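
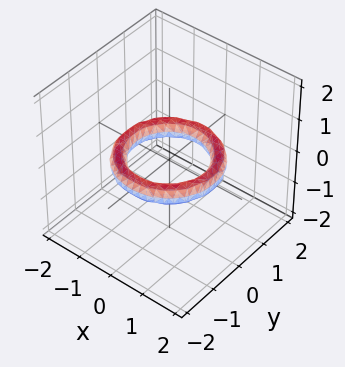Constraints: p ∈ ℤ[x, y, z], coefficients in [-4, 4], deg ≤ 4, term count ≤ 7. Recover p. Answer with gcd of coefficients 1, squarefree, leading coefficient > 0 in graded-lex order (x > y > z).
x^4 + 2*x^2*y^2 + y^4 - 3*x^2 - 3*y^2 + 3*z^2 + 2

The degree is 4 — the shape is more complex than any degree-3 surface.
Symmetry: the surface is invariant under rotation about z: p = q(x² + y², z).
Observable constraints: among the integer gridlines, it crosses the x-axis at x ∈ {-1, 1}; among the integer gridlines, it crosses the y-axis at y ∈ {-1, 1}.
The integer polynomial consistent with all of this is the stated p.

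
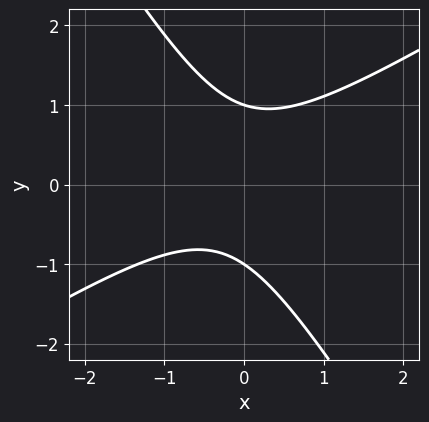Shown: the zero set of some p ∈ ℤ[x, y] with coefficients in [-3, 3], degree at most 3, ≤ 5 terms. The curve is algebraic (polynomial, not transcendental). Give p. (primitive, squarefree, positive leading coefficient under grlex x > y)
3*x^2 - 3*x*y - 3*y^2 + x + 3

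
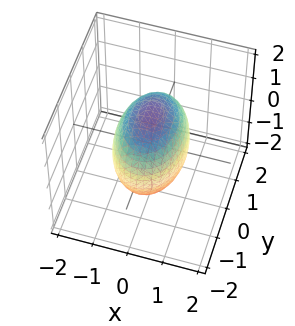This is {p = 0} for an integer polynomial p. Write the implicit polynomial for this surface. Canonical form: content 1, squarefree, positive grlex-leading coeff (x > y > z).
(a) Degree: bounded and convex; a quadric, so deg p = 2.
(b) Symmetries: the z ↦ −z reflection is a symmetry, so z appears only in even powers; the x ↦ −x reflection is a symmetry, so x appears only in even powers; the y ↦ −y reflection is a symmetry, so y appears only in even powers.
(c) From the axis intercepts and sections: among the integer gridlines, it crosses the x-axis at x ∈ {-1, 1}.
(d) These observations pin down the coefficients.

2*x^2 + y^2 + z^2 - 2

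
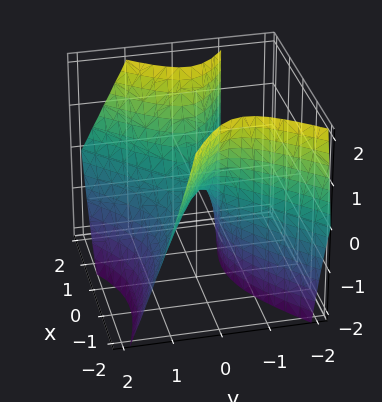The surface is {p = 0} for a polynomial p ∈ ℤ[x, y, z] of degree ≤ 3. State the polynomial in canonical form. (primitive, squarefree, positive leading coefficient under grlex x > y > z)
x^2 + x*y - 2*y^2 - y*z - z

(a) deg p = 2.
(b) From the axis intercepts and sections: one x-axis crossing is at x = 0; one z-axis crossing is at z = 0; it crosses the y-axis at the gridline y = 0.
(c) Together with the visible shape, these determine p as stated.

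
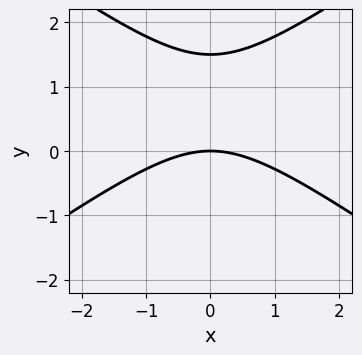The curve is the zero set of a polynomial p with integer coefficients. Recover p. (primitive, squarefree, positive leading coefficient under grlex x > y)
First, deg p = 2. No degree-1 curve has this shape.
Next, symmetries: it's symmetric under x → −x, forcing even powers of x.
Next, observable constraints: one x-axis crossing is at x = 0; it crosses the y-axis at the gridline y = 0.
Finally, putting this together gives p.

x^2 - 2*y^2 + 3*y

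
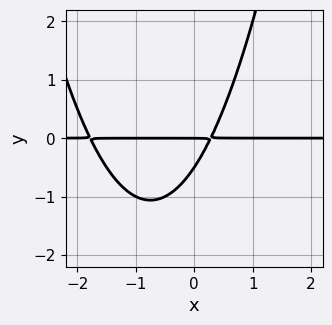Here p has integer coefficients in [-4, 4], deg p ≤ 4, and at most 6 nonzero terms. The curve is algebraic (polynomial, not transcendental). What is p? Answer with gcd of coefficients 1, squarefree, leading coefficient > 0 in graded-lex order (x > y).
First, degree: the shape is more complex than any degree-2 curve, so deg p = 3.
Then, reading off the gridlines: one y-axis crossing is at y = 0; every point of the x-axis in the box is on the curve.
Finally, these observations pin down the coefficients.

2*x^2*y + 3*x*y - 2*y^2 - y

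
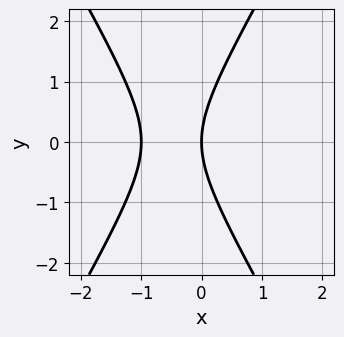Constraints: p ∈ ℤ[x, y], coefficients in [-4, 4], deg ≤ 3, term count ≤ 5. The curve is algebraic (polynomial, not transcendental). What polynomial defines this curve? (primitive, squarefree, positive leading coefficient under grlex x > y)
(a) The degree is 2 — the shape is more complex than any degree-1 curve.
(b) Symmetries: it's symmetric under y → −y, forcing even powers of y.
(c) Checking where it meets the axes: the x-axis gridline crossings are at x ∈ {-1, 0}; it crosses the y-axis at the gridline y = 0.
(d) These observations pin down the coefficients.

3*x^2 - y^2 + 3*x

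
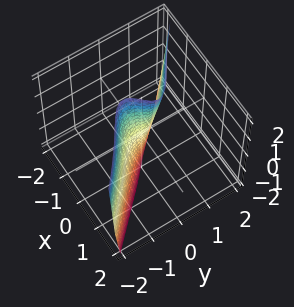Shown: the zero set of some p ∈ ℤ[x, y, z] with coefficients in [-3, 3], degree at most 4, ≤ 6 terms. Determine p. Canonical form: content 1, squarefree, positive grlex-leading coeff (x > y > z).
First, degree: no degree-2 surface has this shape, so deg p = 3.
Next, checking where it meets the axes: one y-axis crossing is at y = 0; one x-axis crossing is at x = 0.
Finally, together with the visible shape, these determine p as stated. Check: (0, 0, 1) on the z-axis lies on the surface, and p(0, 0, 1) = 0. ✓

x^3 + 2*x*y^2 + 3*y^3 - y*z + 2*x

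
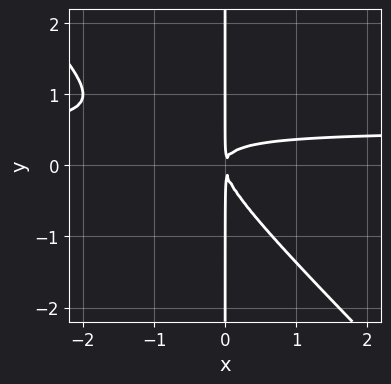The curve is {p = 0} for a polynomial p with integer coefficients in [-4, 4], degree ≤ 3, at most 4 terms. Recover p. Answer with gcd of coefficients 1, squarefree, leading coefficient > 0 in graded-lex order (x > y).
2*x^2*y + 2*x*y^2 - x^2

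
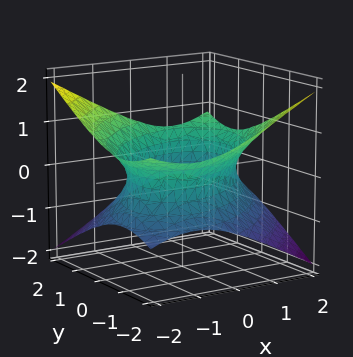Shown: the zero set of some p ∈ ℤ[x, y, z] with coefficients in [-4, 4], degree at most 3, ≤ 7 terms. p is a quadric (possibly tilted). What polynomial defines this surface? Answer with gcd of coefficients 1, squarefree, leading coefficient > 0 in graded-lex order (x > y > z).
x^2 - x*y + y^2 - 3*z^2 - 2

(a) deg p = 2. A generic line meets the surface in up to 2 points.
(b) Checking where it meets the axes: the surface avoids every integer z-axis point in the box.
(c) Solving for integer coefficients yields p as stated.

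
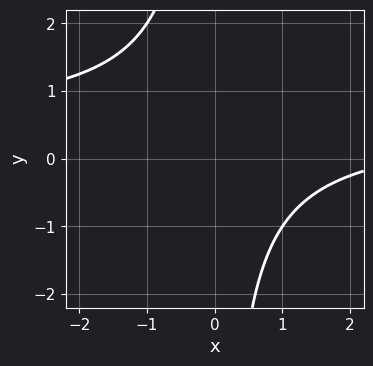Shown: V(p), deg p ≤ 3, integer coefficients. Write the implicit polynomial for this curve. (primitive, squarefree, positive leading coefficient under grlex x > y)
2*x*y - x + 3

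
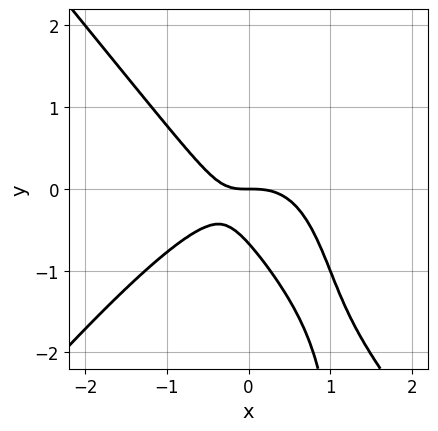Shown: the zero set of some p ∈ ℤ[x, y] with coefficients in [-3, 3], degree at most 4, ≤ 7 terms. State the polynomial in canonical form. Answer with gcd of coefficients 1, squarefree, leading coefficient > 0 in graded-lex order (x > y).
First, the degree is 3 — a generic line meets the curve in up to 3 points.
Next, against the integer gridlines: it crosses the y-axis at the gridline y = 0; one x-axis crossing is at x = 0.
Finally, together with the visible shape, these determine p as stated.

3*x^3 - 2*x*y^2 + 2*x*y + 3*y^2 + 2*y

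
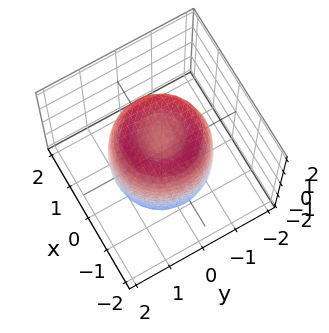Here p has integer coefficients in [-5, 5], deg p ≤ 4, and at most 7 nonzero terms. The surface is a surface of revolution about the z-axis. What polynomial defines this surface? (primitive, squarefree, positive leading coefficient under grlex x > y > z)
2*x^4 + 4*x^2*y^2 + 2*y^4 - 3*x^2 - 3*y^2 + z^2 - 1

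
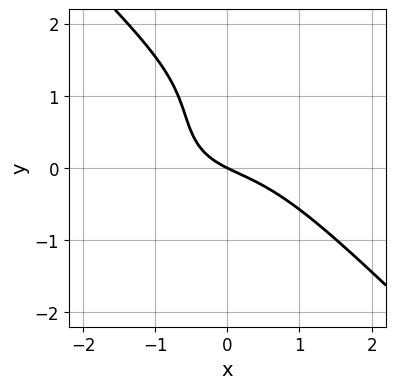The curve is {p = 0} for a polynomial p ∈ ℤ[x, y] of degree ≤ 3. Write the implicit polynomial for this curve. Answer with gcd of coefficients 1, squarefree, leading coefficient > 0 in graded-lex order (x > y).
1. Degree: the shape is more complex than any degree-2 curve, so deg p = 3.
2. Against the integer gridlines: one y-axis crossing is at y = 0; it crosses the x-axis at the gridline x = 0.
3. Putting this together gives p.

x^3 + y^3 - 2*y^2 + x + 2*y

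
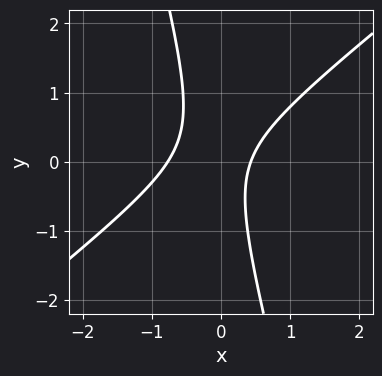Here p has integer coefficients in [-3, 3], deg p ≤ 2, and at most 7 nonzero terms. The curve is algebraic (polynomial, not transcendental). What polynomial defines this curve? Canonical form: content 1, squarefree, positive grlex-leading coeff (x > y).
3*x^2 - 3*x*y - y^2 + x - 1

1. Degree: the shape is more complex than any degree-1 curve, so deg p = 2.
2. Reading off the gridlines: no y-intercept at any integer in the box.
3. Putting this together gives p.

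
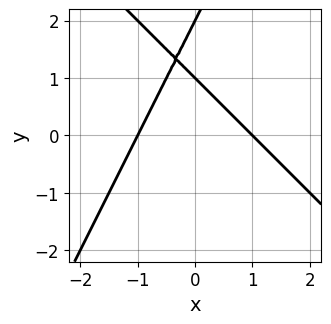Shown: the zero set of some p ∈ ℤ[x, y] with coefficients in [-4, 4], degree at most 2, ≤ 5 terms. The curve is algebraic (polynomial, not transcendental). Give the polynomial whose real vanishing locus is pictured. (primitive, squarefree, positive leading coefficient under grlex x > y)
2*x^2 + x*y - y^2 + 3*y - 2

The degree is 2 — a generic line meets the curve in up to 2 points.
Reading off the gridlines: among the integer gridlines, it crosses the x-axis at x ∈ {-1, 1}; among the integer gridlines, it crosses the y-axis at y ∈ {1, 2}.
Assembling these constraints gives the stated polynomial.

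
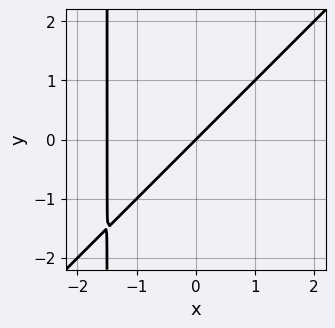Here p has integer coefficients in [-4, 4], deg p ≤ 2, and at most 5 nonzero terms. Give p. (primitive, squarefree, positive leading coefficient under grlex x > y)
2*x^2 - 2*x*y + 3*x - 3*y

1. The degree is 2 — no degree-1 curve has this shape.
2. From the visible intercepts: it crosses the x-axis at the gridline x = 0; it crosses the y-axis at the gridline y = 0.
3. Putting this together gives p.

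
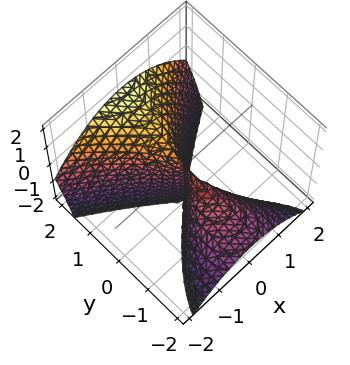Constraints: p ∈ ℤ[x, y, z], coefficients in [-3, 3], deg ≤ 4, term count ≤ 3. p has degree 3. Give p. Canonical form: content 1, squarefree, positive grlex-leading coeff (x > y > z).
y^3 - 2*y^2*z - 3*x^2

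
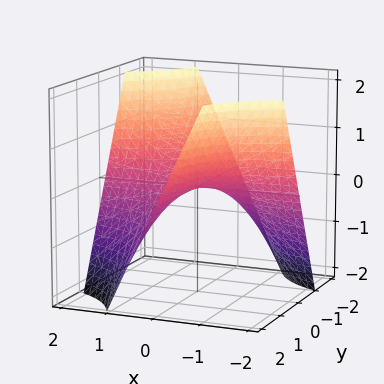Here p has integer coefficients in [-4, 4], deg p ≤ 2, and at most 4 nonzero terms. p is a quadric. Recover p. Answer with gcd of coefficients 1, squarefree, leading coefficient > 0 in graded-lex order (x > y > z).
(a) Degree: a saddle surface; a quadric, so deg p = 2.
(b) Reading off the gridlines: one z-axis crossing is at z = 0; the visible x-axis segment lies entirely on the surface; every point of the y-axis in the box is on the surface.
(c) Together with the visible shape, these determine p as stated.

x*y + z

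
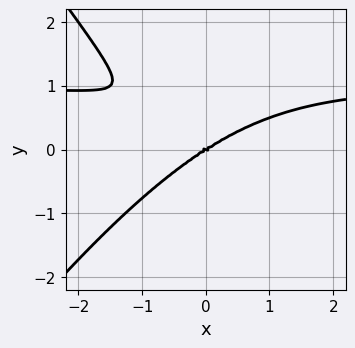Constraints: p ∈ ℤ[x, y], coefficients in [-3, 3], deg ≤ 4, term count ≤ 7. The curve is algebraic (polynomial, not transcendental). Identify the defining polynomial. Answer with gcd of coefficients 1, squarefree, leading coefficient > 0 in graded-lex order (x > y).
deg p = 4. The shape is more complex than any degree-3 curve.
Reading off the gridlines: it crosses the x-axis at the gridline x = 0; it crosses the y-axis at the gridline y = 0.
Together with the visible shape, these determine p as stated.

2*x^3*y - x*y^3 - 2*x^3 + 3*x*y^2 + 3*y^3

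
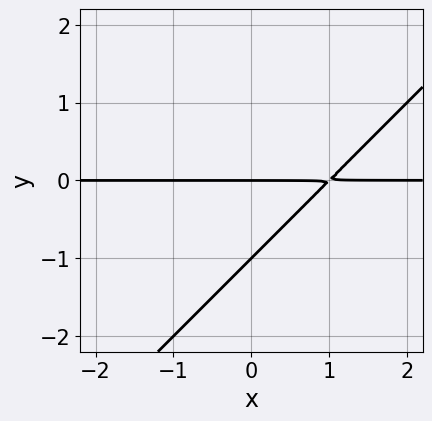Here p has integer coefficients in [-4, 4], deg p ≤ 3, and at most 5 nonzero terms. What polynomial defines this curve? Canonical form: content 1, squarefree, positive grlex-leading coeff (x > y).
(a) Degree: the shape is more complex than any degree-1 curve, so deg p = 2.
(b) From the axis intercepts and sections: every point of the x-axis in the box is on the curve; among the integer gridlines, it crosses the y-axis at y ∈ {-1, 0}.
(c) The integer polynomial consistent with all of this is the stated p.

x*y - y^2 - y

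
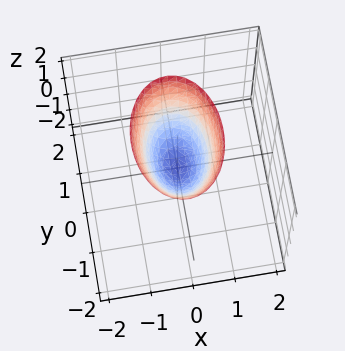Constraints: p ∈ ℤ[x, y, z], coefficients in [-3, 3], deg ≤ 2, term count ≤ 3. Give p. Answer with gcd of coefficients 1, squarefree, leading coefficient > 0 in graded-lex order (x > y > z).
2*x^2 + y^2 - z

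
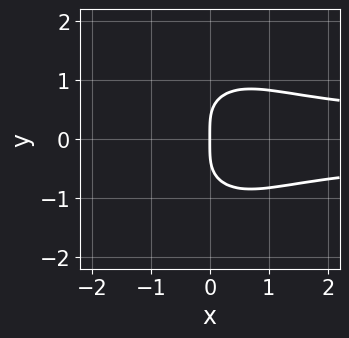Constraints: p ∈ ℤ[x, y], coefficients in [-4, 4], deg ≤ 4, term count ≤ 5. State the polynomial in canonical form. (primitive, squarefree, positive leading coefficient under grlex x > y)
1. Degree: the shape is more complex than any degree-3 curve, so deg p = 4.
2. Symmetries: the y ↦ −y reflection is a symmetry, so y appears only in even powers.
3. Reading off the gridlines: it crosses the x-axis at the gridline x = 0; one y-axis crossing is at y = 0.
4. The integer polynomial consistent with all of this is the stated p.

3*x^2*y^2 + 2*y^4 - 3*x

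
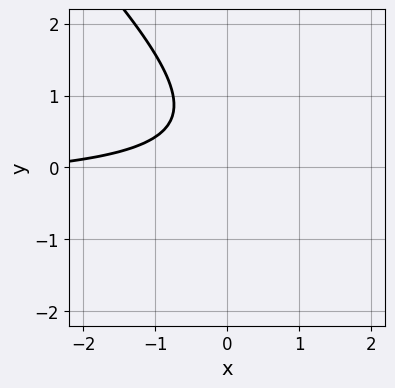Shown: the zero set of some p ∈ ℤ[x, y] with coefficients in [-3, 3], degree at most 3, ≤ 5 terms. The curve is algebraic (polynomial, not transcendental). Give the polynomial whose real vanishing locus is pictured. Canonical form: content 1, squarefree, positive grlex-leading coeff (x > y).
1. Degree: the shape is more complex than any degree-1 curve, so deg p = 2.
2. From the axis intercepts and sections: no y-intercept at any integer in the box; the curve avoids every integer x-axis point in the box.
3. Solving for integer coefficients yields p as stated.

3*x*y + 3*y^2 + x - 3*y + 3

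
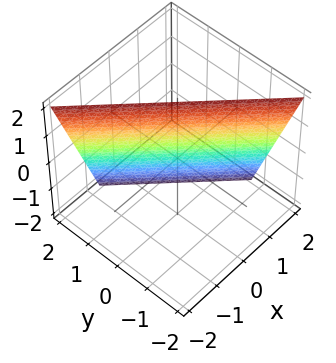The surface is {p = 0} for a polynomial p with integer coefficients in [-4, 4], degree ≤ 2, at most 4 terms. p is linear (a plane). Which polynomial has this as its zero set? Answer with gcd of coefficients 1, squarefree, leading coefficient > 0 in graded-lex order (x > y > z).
(a) The degree is 1 — the surface is flat (a plane).
(b) From the visible intercepts: one z-axis crossing is at z = 2.
(c) Matching integer coefficients to the picture gives p.

3*x + 3*y + z - 2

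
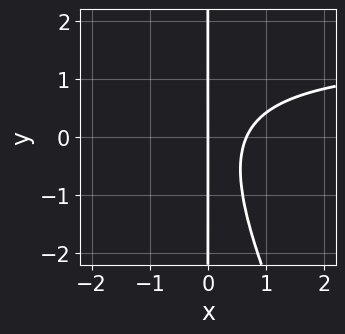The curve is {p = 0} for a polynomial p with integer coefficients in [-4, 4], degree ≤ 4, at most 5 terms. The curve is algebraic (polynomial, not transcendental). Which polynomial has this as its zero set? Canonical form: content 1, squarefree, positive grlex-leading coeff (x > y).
2*x^2*y + x*y^2 - 3*x^2 + 2*x

(a) Degree: a generic line meets the curve in up to 3 points, so deg p = 3.
(b) Reading off the gridlines: it crosses the x-axis at the gridline x = 0; the visible y-axis segment lies entirely on the curve.
(c) Matching integer coefficients to the picture gives p.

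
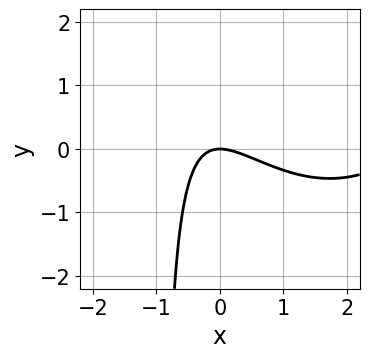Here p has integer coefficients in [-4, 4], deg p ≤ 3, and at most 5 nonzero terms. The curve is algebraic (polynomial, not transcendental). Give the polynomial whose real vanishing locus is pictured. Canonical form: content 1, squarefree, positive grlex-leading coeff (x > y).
x^3 - 3*x^2 - 3*x*y - 3*y

(a) Degree: the shape is more complex than any degree-2 curve, so deg p = 3.
(b) Against the integer gridlines: one y-axis crossing is at y = 0; one x-axis crossing is at x = 0.
(c) Matching integer coefficients to the picture gives p.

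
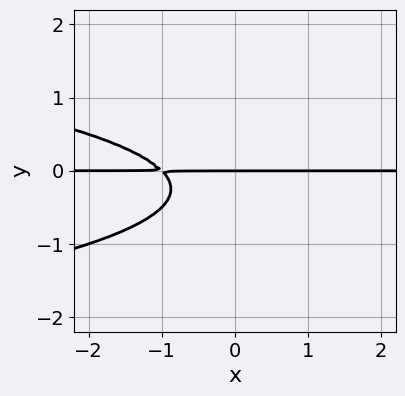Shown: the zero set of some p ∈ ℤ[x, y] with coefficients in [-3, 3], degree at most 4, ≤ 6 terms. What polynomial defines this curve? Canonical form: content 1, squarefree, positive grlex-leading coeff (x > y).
1. Degree: no degree-2 curve has this shape, so deg p = 3.
2. From the visible intercepts: one y-axis crossing is at y = 0; the visible x-axis segment lies entirely on the curve.
3. These observations pin down the coefficients.

2*y^3 + x*y + y^2 + y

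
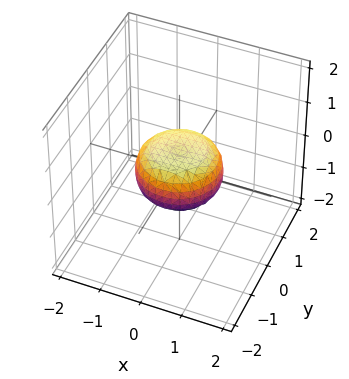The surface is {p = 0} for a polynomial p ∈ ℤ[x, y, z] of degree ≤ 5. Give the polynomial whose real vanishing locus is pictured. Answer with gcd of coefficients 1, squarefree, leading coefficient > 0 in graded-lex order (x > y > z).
The degree is 4 — a generic line meets the surface in up to 4 points.
Symmetry: the z-axis is an axis of rotation, so x and y enter only as x² + y².
Reading off the gridlines: among the integer gridlines, it crosses the y-axis at y ∈ {-1, 1}; a circular section at z = 0 has radius exactly 1.
Matching integer coefficients to the picture gives p. Check: (-1, 0, 0) on the x-axis lies on the surface, and p(-1, 0, 0) = 0. ✓

2*x^4 + 4*x^2*y^2 + 2*y^4 - x^2 - y^2 + 3*z^2 - 1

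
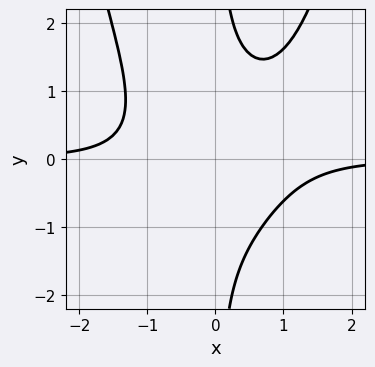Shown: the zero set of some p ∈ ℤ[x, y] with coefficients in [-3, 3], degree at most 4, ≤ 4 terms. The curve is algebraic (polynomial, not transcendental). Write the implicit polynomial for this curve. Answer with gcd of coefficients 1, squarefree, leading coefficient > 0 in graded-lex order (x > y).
x^3*y - x*y^2 + 1

First, the degree is 4 — no degree-3 curve has this shape.
Next, against the integer gridlines: no y-intercept at any integer in the box; no x-intercept at any integer in the box.
Finally, together with the visible shape, these determine p as stated.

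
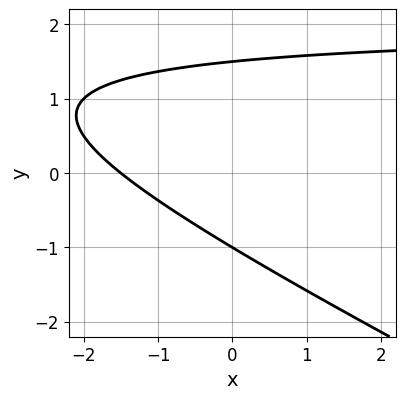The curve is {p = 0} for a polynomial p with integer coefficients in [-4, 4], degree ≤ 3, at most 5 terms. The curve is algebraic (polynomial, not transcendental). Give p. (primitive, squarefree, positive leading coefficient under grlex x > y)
1. deg p = 2. A generic line meets the curve in up to 2 points.
2. Reading off the gridlines: it crosses the y-axis at the gridline y = -1.
3. The integer polynomial consistent with all of this is the stated p.

x*y + 2*y^2 - 2*x - y - 3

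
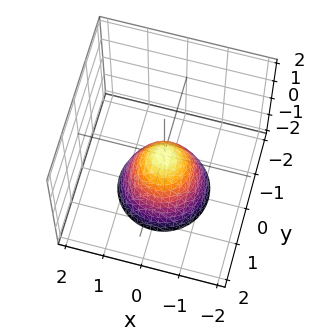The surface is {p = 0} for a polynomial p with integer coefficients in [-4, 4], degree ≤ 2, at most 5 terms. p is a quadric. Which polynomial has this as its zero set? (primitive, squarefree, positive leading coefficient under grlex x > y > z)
3*x^2 + 3*y^2 + 2*z

Degree: a paraboloid; a quadric, so deg p = 2.
Symmetries: every cross-section ⟂ z is a circle, so x, y appear only via x² + y².
Against the integer gridlines: one x-axis crossing is at x = 0; one z-axis crossing is at z = 0.
The integer polynomial consistent with all of this is the stated p.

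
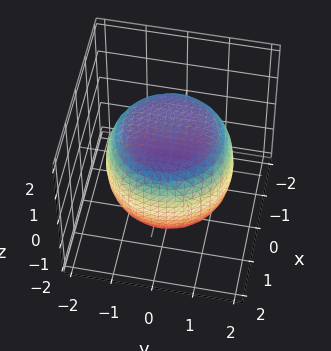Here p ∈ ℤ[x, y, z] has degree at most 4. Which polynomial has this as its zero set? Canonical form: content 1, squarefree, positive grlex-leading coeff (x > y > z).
x^4 + 2*x^2*y^2 + y^4 - x^2 - y^2 + 2*z^2 - 3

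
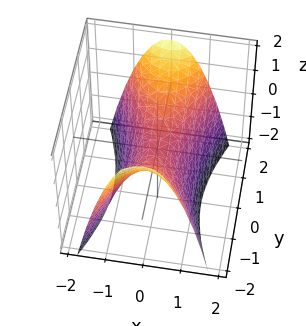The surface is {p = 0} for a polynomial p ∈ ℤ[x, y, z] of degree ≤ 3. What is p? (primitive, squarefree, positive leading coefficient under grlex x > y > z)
3*x^2 - y^2 + 2*z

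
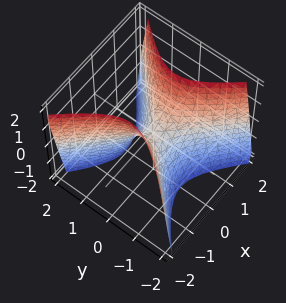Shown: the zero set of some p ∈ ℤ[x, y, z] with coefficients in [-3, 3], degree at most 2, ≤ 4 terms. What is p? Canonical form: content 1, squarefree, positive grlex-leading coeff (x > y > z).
2*x^2 - 2*y^2 - z

1. The degree is 2 — a hyperbolic paraboloid; a quadric.
2. Symmetries: it's symmetric under x → −x, forcing even powers of x; mirror symmetry y ↦ −y ⇒ only even powers of y.
3. Reading off the gridlines: one x-axis crossing is at x = 0; it meets the z-axis at z = 0 (among the integer gridlines).
4. Solving for integer coefficients yields p as stated.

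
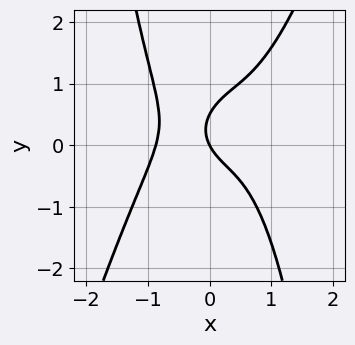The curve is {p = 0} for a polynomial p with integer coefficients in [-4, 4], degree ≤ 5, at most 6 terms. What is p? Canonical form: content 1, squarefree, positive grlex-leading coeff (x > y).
deg p = 4. The shape is more complex than any degree-3 curve.
From the axis intercepts and sections: one y-axis crossing is at y = 0; one x-axis crossing is at x = 0.
Putting this together gives p.

3*x^4 - x^3*y - 2*y^2 + 2*x + y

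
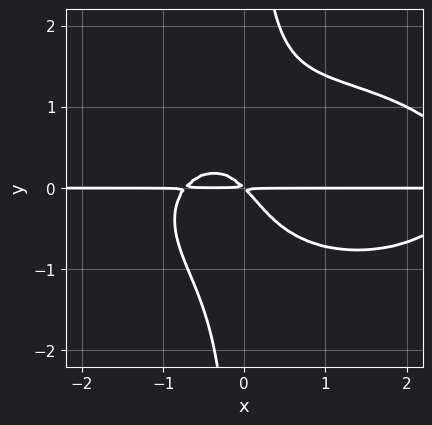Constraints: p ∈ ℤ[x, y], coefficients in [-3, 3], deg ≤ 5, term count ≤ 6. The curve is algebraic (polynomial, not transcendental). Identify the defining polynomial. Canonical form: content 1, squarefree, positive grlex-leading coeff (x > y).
x^3*y + 3*x*y^3 - 2*x^2*y - 2*x*y - 2*y^2

First, the degree is 4 — the shape is more complex than any degree-3 curve.
Then, checking where it meets the axes: the visible x-axis segment lies entirely on the curve.
Finally, fitting integer coefficients to these (and the overall shape) gives p.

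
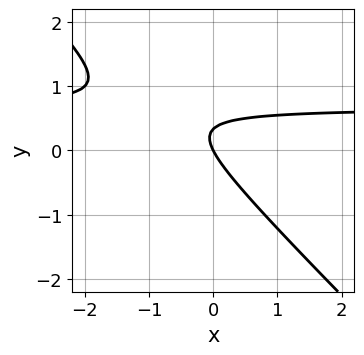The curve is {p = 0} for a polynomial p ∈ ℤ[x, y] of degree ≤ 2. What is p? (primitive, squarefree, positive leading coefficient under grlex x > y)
3*x*y + 3*y^2 - 2*x - y

deg p = 2.
Observable constraints: it crosses the x-axis at the gridline x = 0; one y-axis crossing is at y = 0.
Matching integer coefficients to the picture gives p.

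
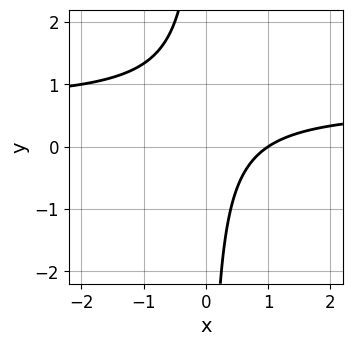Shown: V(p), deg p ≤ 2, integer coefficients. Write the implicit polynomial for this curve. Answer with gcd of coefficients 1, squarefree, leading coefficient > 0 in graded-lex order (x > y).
(a) deg p = 2. No degree-1 curve has this shape.
(b) Against the integer gridlines: the curve avoids every integer y-axis point in the box; it meets the x-axis at x = 1 (among the integer gridlines).
(c) Assembling these constraints gives the stated polynomial.

3*x*y - 2*x + 2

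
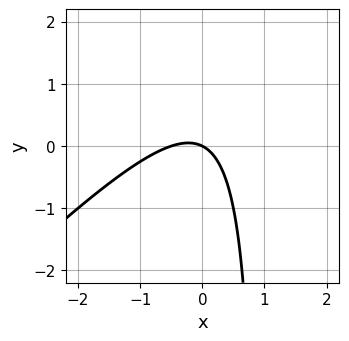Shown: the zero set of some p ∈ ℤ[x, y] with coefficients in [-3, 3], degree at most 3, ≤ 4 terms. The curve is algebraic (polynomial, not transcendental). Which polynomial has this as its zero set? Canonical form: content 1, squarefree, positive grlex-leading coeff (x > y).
1. deg p = 2. No degree-1 curve has this shape.
2. Observable constraints: it crosses the y-axis at the gridline y = 0; it crosses the x-axis at the gridline x = 0.
3. Matching integer coefficients to the picture gives p.

2*x^2 - 2*x*y + x + 2*y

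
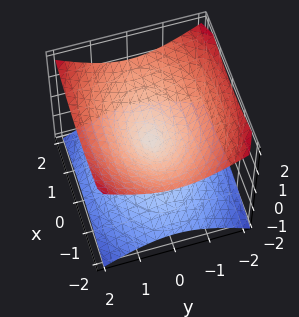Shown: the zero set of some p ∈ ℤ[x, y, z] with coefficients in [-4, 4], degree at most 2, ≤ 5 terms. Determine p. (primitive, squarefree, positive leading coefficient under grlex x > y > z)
x^2 + 2*y^2 - 3*z^2

deg p = 2. Two nappes meeting at a single point; a quadric.
Symmetries: the y ↦ −y reflection is a symmetry, so y appears only in even powers; mirror symmetry z ↦ −z ⇒ only even powers of z; it's symmetric under x → −x, forcing even powers of x.
Observable constraints: it crosses the z-axis at the gridline z = 0; it crosses the y-axis at the gridline y = 0.
Assembling these constraints gives the stated polynomial.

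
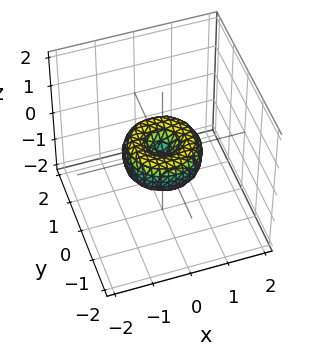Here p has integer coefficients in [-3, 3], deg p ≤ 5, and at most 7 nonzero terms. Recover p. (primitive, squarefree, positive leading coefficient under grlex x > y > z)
x^4 + 2*x^2*y^2 + y^4 - x^2 - y^2 + z^2

(a) The degree is 4 — the shape is more complex than any degree-3 surface.
(b) By symmetry, the surface is invariant under rotation about z: p = q(x² + y², z).
(c) Against the integer gridlines: among the integer gridlines, it crosses the y-axis at y ∈ {-1, 0, 1}; a circular section at z = 0 has radius exactly 1; among the integer gridlines, it crosses the x-axis at x ∈ {-1, 0, 1}.
(d) Fitting integer coefficients to these (and the overall shape) gives p.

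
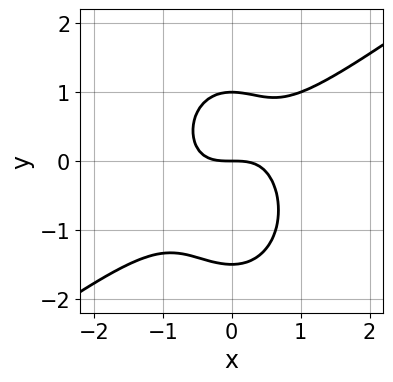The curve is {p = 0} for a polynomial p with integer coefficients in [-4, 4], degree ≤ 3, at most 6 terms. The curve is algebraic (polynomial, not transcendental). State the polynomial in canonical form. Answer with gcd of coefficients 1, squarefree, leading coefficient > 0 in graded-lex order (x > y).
The degree is 3 — a generic line meets the curve in up to 3 points.
Observable constraints: it crosses the x-axis at the gridline x = 0; among the integer gridlines, it crosses the y-axis at y ∈ {0, 1}.
Solving for integer coefficients yields p as stated.

3*x^3 - 3*x^2*y - 2*y^3 - y^2 + 3*y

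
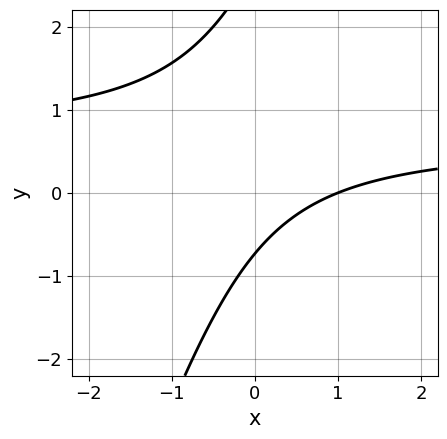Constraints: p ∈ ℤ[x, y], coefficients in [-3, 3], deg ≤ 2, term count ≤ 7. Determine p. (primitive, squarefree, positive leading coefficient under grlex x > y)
(a) The degree is 2 — no degree-1 curve has this shape.
(b) From the visible intercepts: one x-axis crossing is at x = 1.
(c) Matching integer coefficients to the picture gives p.

3*x*y - y^2 - 2*x + 2*y + 2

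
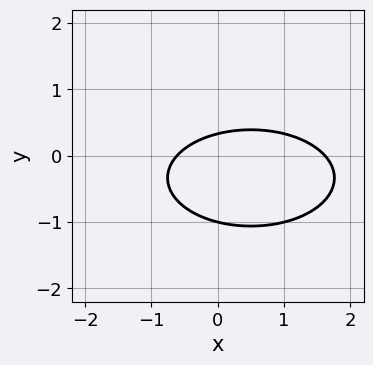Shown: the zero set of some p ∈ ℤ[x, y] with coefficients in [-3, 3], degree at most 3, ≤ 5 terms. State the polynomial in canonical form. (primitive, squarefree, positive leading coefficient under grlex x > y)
x^2 + 3*y^2 - x + 2*y - 1

Degree: no degree-1 curve has this shape, so deg p = 2.
Against the integer gridlines: it crosses the y-axis at the gridline y = -1.
Matching integer coefficients to the picture gives p.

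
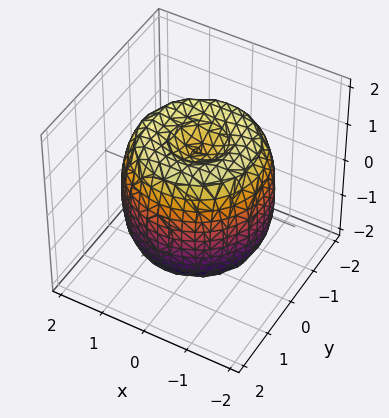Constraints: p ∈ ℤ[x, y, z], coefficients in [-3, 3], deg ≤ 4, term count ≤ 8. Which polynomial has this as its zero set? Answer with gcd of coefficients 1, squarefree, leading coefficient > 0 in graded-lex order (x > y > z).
(a) Degree: the shape is more complex than any degree-3 surface, so deg p = 4.
(b) By symmetry, every cross-section ⟂ z is a circle, so x, y appear only via x² + y².
(c) Checking where it meets the axes: a circular section at z = 1 has radius between 1 and 2; among the integer gridlines, it crosses the z-axis at z ∈ {-1, 1}.
(d) Solving for integer coefficients yields p as stated.

x^4 + 2*x^2*y^2 + y^4 - 2*x^2 - 2*y^2 + z^2 - 1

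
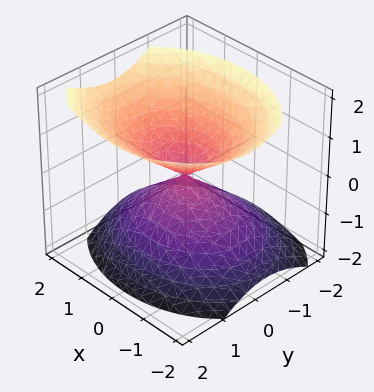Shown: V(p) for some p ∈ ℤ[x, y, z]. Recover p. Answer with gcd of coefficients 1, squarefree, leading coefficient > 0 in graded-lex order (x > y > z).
2*x^2 + 3*y^2 - y*z - 3*z^2

First, the picture has 2 separate pieces. They look like related sheets of one shape, so recover p as a whole.
Then, the degree is 2 — a generic line meets the surface in up to 2 points.
Next, from the visible intercepts: one z-axis crossing is at z = 0; it crosses the y-axis at the gridline y = 0; it meets the x-axis at x = 0 (among the integer gridlines).
Finally, solving for integer coefficients yields p as stated.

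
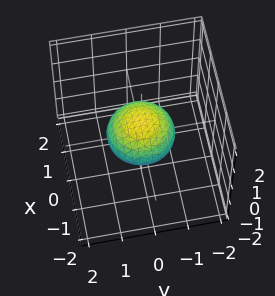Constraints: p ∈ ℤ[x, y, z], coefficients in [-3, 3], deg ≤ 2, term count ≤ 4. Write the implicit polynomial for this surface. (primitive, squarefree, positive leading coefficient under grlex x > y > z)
(a) The degree is 2 — the shape is more complex than any degree-1 surface.
(b) Symmetries: every cross-section ⟂ z is a circle, so x, y appear only via x² + y².
(c) Against the integer gridlines: a circular section at z = 0 has radius exactly 1; among the integer gridlines, it crosses the x-axis at x ∈ {-1, 1}.
(d) Together with the visible shape, these determine p as stated. Check: (0, 1, 0) on the y-axis lies on the surface, and p(0, 1, 0) = 0. ✓

x^2 + y^2 + 2*z^2 - 1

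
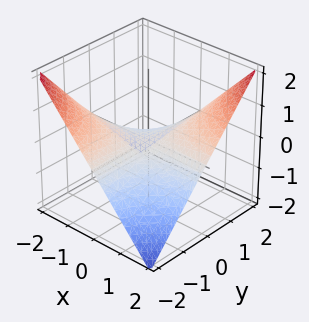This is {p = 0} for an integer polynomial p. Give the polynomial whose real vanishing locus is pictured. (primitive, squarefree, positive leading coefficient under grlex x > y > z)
x*y - 2*z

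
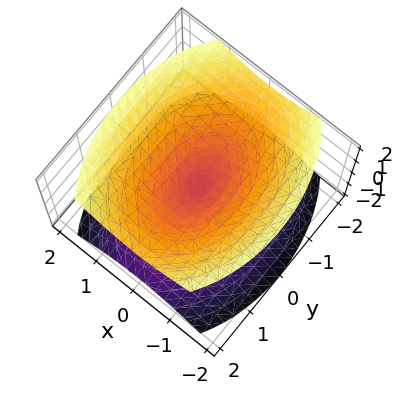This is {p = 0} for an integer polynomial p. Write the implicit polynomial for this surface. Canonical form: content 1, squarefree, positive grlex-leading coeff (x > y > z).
(a) The picture has 2 separate pieces. Treating them together as one polynomial.
(b) Degree: two nappes meeting at a single point; a quadric, so deg p = 2.
(c) Symmetries: it's symmetric under x → −x, forcing even powers of x; the z ↦ −z reflection is a symmetry, so z appears only in even powers; the y ↦ −y reflection is a symmetry, so y appears only in even powers.
(d) Reading off the gridlines: one x-axis crossing is at x = 0; it meets the y-axis at y = 0 (among the integer gridlines); one z-axis crossing is at z = 0.
(e) Fitting integer coefficients to these (and the overall shape) gives p.

2*x^2 + y^2 - 2*z^2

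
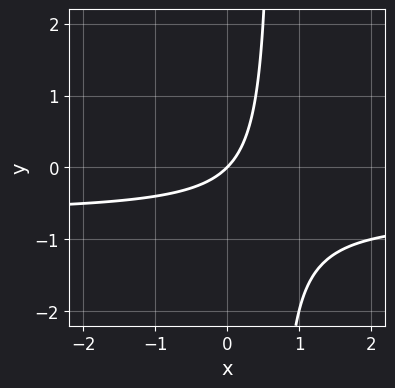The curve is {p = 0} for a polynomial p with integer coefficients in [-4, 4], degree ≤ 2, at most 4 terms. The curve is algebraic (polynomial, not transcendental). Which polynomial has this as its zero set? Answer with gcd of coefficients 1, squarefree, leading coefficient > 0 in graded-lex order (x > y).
3*x*y + 2*x - 2*y

The degree is 2 — no degree-1 curve has this shape.
From the visible intercepts: it crosses the y-axis at the gridline y = 0; it meets the x-axis at x = 0 (among the integer gridlines).
These observations pin down the coefficients.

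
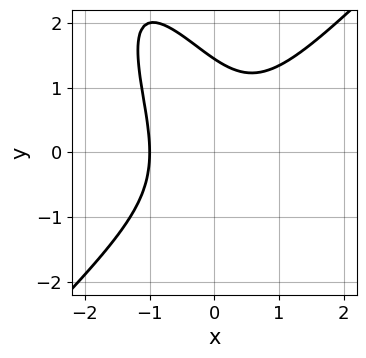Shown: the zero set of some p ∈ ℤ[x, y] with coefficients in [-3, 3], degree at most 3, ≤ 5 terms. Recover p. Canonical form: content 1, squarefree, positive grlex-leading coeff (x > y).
First, deg p = 3.
Then, from the visible intercepts: it meets the x-axis at x = -1 (among the integer gridlines).
Finally, together with the visible shape, these determine p as stated.

3*x^3 - 2*x*y^2 - y^3 + 3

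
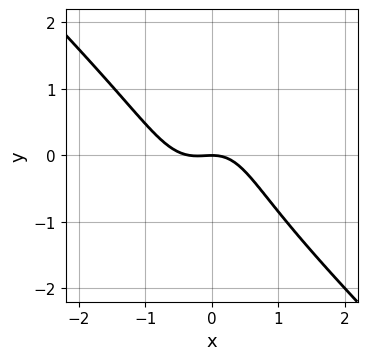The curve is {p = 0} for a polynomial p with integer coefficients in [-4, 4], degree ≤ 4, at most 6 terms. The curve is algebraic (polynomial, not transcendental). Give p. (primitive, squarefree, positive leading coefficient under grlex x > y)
3*x^3 + 2*x^2*y + y^3 + x^2 + 2*y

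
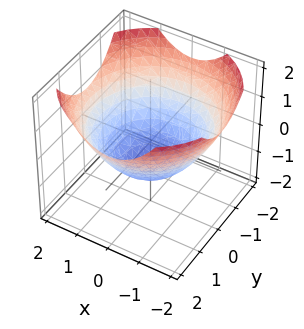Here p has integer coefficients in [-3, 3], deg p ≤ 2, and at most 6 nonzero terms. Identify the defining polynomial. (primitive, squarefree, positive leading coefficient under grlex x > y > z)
x^2 + y^2 - 2*z - 2

1. Degree: a generic line meets the surface in up to 2 points, so deg p = 2.
2. Symmetries: rotational symmetry about the z-axis ⇒ p depends on x, y only through x² + y².
3. From the visible intercepts: a circular section at z = 0 has radius between 1 and 2; it meets the z-axis at z = -1 (among the integer gridlines).
4. Solving for integer coefficients yields p as stated.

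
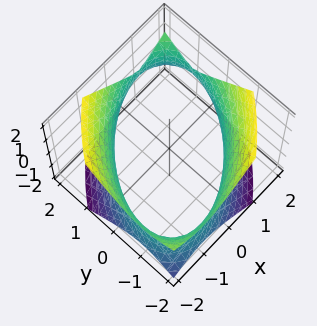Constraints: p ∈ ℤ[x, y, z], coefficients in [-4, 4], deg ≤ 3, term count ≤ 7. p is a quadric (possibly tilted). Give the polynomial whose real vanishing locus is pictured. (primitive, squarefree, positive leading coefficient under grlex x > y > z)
x^2 - x*y + y^2 - z^2 - 3

deg p = 2. No degree-1 surface has this shape.
Checking where it meets the axes: no z-intercept at any integer in the box.
These observations pin down the coefficients.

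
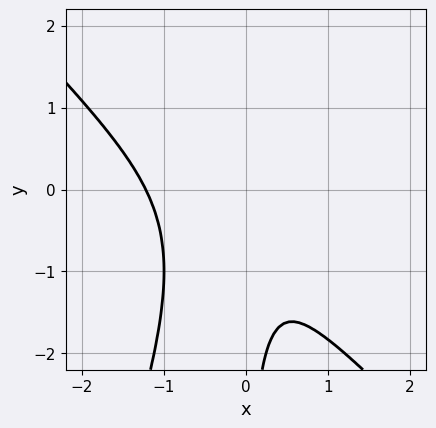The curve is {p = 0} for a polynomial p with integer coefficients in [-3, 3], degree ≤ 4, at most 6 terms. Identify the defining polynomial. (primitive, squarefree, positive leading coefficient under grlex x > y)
3*x^3 + 2*x^2*y - x*y^2 + 3*x^2 + 1

First, degree: no degree-2 curve has this shape, so deg p = 3.
Next, checking where it meets the axes: the curve avoids every integer y-axis point in the box.
Finally, assembling these constraints gives the stated polynomial.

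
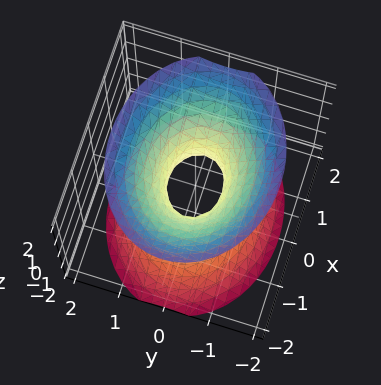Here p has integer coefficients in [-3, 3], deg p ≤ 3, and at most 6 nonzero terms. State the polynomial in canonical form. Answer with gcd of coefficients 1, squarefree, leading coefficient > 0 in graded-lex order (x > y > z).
2*x^2 + 3*y^2 - 2*z^2 - 1

1. The degree is 2 — one connected sheet with a waist; a quadric.
2. Symmetries: it's symmetric under y → −y, forcing even powers of y; it's symmetric under x → −x, forcing even powers of x; it's symmetric under z → −z, forcing even powers of z.
3. Reading off the gridlines: it misses every integer gridline on the z-axis.
4. Fitting integer coefficients to these (and the overall shape) gives p.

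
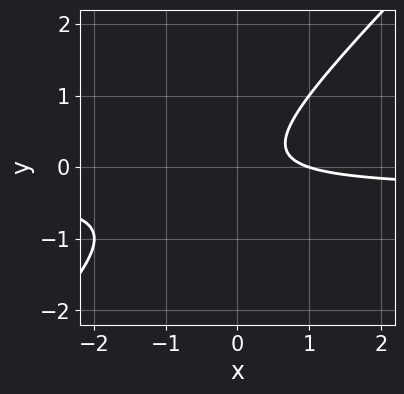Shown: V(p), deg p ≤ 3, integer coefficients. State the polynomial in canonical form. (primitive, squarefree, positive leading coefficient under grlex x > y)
(a) deg p = 2.
(b) Reading off the gridlines: the curve avoids every integer y-axis point in the box; it crosses the x-axis at the gridline x = 1.
(c) Solving for integer coefficients yields p as stated.

3*x*y - 3*y^2 + x - 1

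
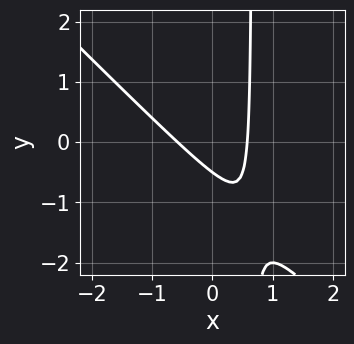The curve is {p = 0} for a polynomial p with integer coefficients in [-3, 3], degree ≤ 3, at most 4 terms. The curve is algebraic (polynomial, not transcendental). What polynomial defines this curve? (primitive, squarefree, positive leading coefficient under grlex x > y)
Degree: a generic line meets the curve in up to 2 points, so deg p = 2.
The integer polynomial consistent with all of this is the stated p.

3*x^2 + 3*x*y - 2*y - 1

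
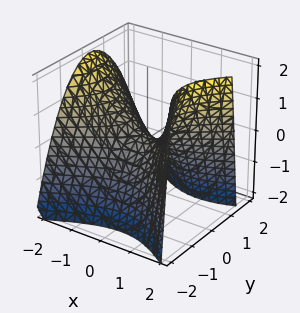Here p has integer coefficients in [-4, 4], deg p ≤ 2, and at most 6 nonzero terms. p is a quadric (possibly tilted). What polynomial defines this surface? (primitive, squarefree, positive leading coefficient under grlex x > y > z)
2*x^2 - x*y + x*z - 3*y^2 - 3*z

The degree is 2 — no degree-1 surface has this shape.
From the axis intercepts and sections: it meets the x-axis at x = 0 (among the integer gridlines); it crosses the y-axis at the gridline y = 0.
Matching integer coefficients to the picture gives p.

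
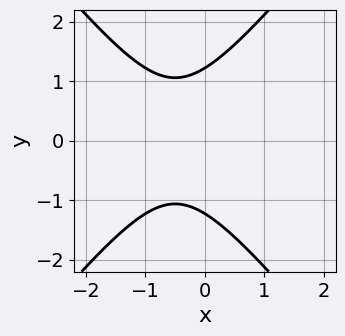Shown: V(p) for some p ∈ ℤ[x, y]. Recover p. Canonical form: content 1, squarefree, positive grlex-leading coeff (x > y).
3*x^2 - 2*y^2 + 3*x + 3

1. deg p = 2.
2. Symmetries: the y ↦ −y reflection is a symmetry, so y appears only in even powers.
3. Reading off the gridlines: it misses every integer gridline on the x-axis.
4. The integer polynomial consistent with all of this is the stated p.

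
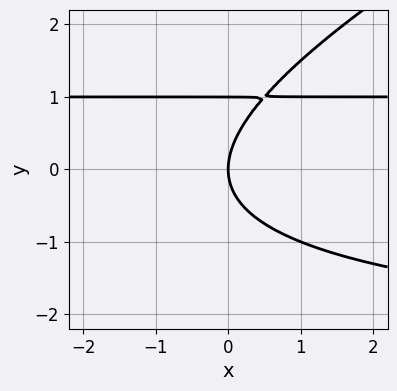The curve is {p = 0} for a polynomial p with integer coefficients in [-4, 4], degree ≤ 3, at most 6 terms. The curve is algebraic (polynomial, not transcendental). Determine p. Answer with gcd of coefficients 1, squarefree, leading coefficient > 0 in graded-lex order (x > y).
x*y^2 - 2*y^3 + 2*x*y + 2*y^2 - 3*x

(a) Degree: a generic line meets the curve in up to 3 points, so deg p = 3.
(b) From the visible intercepts: it meets the x-axis at x = 0 (among the integer gridlines); the y-axis gridline crossings are at y ∈ {0, 1}.
(c) These observations pin down the coefficients.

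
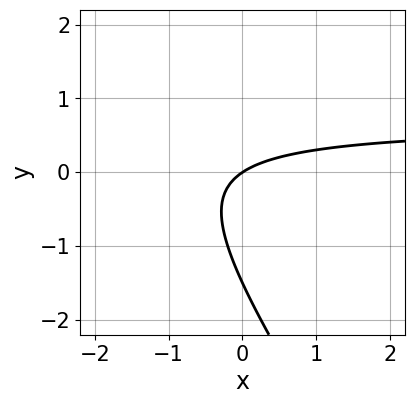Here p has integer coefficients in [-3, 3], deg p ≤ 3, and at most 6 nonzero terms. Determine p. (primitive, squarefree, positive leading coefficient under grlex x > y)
3*x*y + 2*y^2 - 2*x + 3*y

The degree is 2 — the shape is more complex than any degree-1 curve.
Against the integer gridlines: one x-axis crossing is at x = 0; it meets the y-axis at y = 0 (among the integer gridlines).
Fitting integer coefficients to these (and the overall shape) gives p.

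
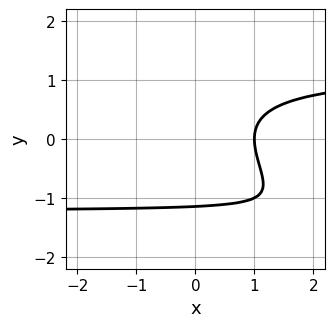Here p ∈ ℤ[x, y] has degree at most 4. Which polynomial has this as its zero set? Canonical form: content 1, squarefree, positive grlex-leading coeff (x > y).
(a) deg p = 3. The shape is more complex than any degree-2 curve.
(b) Reading off the gridlines: one x-axis crossing is at x = 1.
(c) Putting this together gives p.

2*x*y^2 + 2*y^3 - 3*x + 3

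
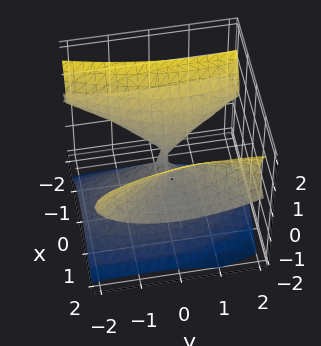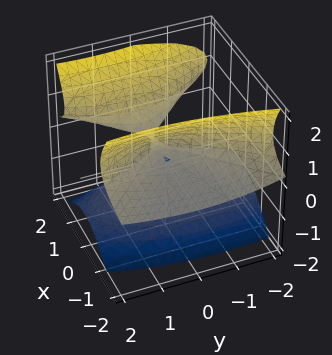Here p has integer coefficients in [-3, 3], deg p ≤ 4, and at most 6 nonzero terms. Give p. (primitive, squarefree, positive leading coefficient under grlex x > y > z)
(a) deg p = 3. No degree-2 surface has this shape.
(b) Observable constraints: it crosses the z-axis at the gridline z = 0; it crosses the y-axis at the gridline y = 0; the visible x-axis segment lies entirely on the surface.
(c) Together with the visible shape, these determine p as stated.

3*x^2*z - 2*z^3 - 2*x*z - y^2 + y*z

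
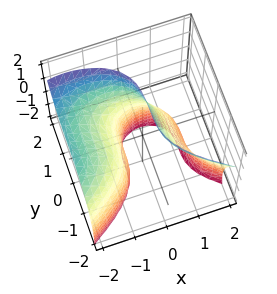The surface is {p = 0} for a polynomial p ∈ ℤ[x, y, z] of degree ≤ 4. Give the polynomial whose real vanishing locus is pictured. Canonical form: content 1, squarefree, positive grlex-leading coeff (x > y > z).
x*z^2 + 2*y^3 + 3*x^2 + 3*x*z - 2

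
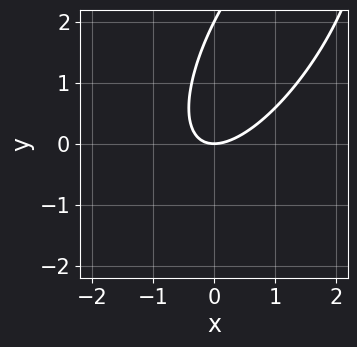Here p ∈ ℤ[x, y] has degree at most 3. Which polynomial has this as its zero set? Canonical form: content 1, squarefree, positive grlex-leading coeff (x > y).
(a) The degree is 2 — the shape is more complex than any degree-1 curve.
(b) Observable constraints: it crosses the x-axis at the gridline x = 0; among the integer gridlines, it crosses the y-axis at y ∈ {0, 2}.
(c) Fitting integer coefficients to these (and the overall shape) gives p.

2*x^2 - 2*x*y + y^2 - 2*y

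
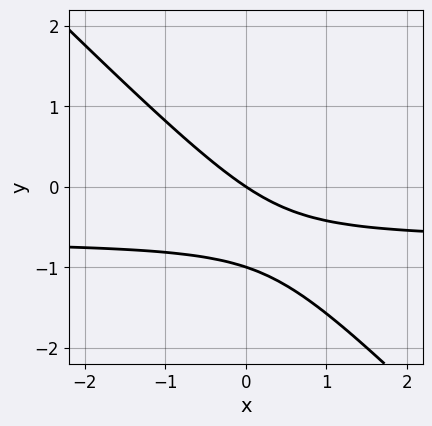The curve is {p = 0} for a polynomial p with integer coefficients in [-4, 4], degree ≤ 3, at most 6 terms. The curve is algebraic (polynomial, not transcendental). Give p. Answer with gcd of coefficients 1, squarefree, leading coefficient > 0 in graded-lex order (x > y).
3*x*y + 3*y^2 + 2*x + 3*y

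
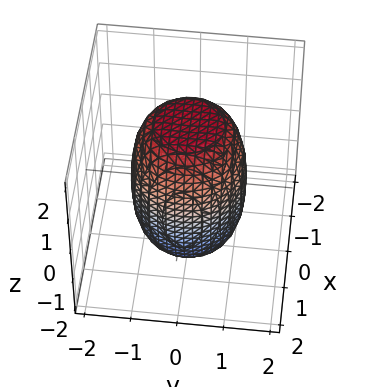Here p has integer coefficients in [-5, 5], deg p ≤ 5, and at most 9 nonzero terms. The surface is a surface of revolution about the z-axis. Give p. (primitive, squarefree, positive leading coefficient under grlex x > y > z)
2*x^4 + 4*x^2*y^2 + 2*y^4 - x^2 - y^2 + z^2 - 3

First, degree: the shape is more complex than any degree-3 surface, so deg p = 4.
Next, symmetry: the z-axis is an axis of rotation, so x and y enter only as x² + y².
Then, from the visible intercepts: a circular section at z = 0 has radius between 1 and 2.
Finally, the integer polynomial consistent with all of this is the stated p.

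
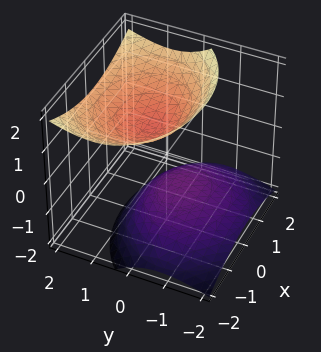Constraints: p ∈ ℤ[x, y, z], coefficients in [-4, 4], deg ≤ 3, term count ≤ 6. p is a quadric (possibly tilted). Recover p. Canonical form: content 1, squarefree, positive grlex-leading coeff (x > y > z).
1. I count 2 distinct pieces. They look like related sheets of one shape, so recover p as a whole.
2. deg p = 2. The shape is more complex than any degree-1 surface.
3. Checking where it meets the axes: the surface avoids every integer x-axis point in the box; it misses every integer gridline on the y-axis.
4. Assembling these constraints gives the stated polynomial.

2*x^2 + 3*y^2 - 3*y*z - 3*z^2 + 2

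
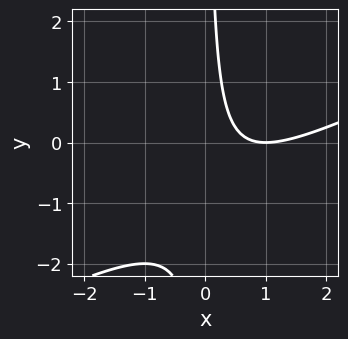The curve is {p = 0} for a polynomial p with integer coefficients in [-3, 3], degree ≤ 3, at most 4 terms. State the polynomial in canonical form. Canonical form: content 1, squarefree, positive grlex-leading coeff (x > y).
(a) Degree: the shape is more complex than any degree-1 curve, so deg p = 2.
(b) Observable constraints: it meets the x-axis at x = 1 (among the integer gridlines); no y-intercept at any integer in the box.
(c) Together with the visible shape, these determine p as stated.

x^2 - 2*x*y - 2*x + 1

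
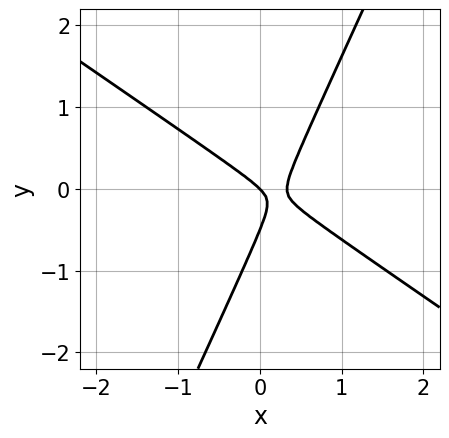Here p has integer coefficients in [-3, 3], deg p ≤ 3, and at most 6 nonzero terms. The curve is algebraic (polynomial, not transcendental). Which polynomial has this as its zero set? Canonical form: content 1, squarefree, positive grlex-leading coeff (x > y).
3*x^2 + 3*x*y - 2*y^2 - x - y

(a) deg p = 2. A generic line meets the curve in up to 2 points.
(b) Against the integer gridlines: one y-axis crossing is at y = 0; it meets the x-axis at x = 0 (among the integer gridlines).
(c) Assembling these constraints gives the stated polynomial.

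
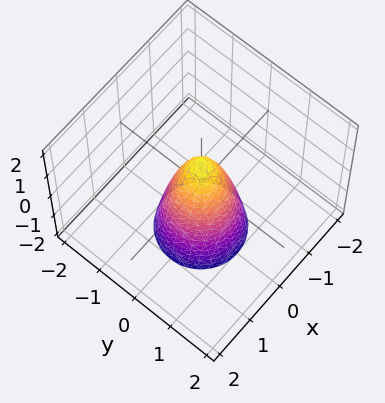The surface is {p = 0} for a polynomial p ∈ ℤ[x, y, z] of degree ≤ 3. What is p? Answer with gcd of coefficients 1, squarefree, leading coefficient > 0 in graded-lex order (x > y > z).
3*x^2 + 3*y^2 + z - 1

Degree: the shape is more complex than any degree-1 surface, so deg p = 2.
Symmetries: the z-axis is an axis of rotation, so x and y enter only as x² + y².
Observable constraints: a circular section at z = -1 has radius between 0 and 1; it crosses the z-axis at the gridline z = 1.
Solving for integer coefficients yields p as stated.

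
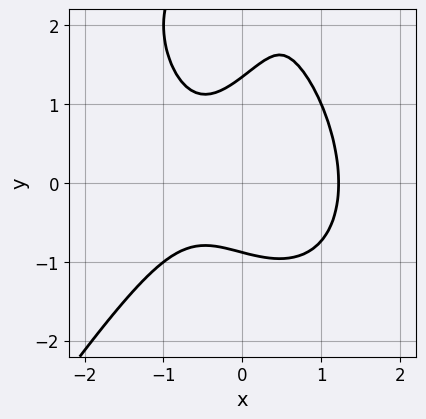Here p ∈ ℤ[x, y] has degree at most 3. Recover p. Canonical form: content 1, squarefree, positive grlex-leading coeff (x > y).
First, the degree is 3 — the shape is more complex than any degree-2 curve.
Finally, solving for integer coefficients yields p as stated.

3*x^3 - y^3 + 3*y^2 - 2*x - 3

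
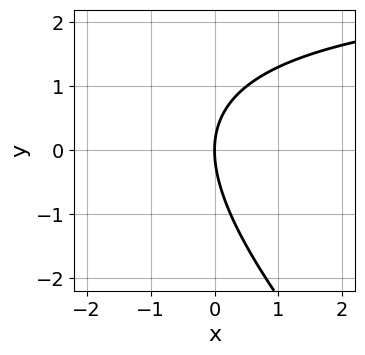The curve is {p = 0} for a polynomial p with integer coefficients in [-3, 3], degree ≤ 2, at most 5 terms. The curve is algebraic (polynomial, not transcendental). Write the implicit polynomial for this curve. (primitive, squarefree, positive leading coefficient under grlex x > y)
x*y + y^2 - 3*x

The degree is 2 — the shape is more complex than any degree-1 curve.
Reading off the gridlines: it crosses the y-axis at the gridline y = 0; it crosses the x-axis at the gridline x = 0.
Putting this together gives p.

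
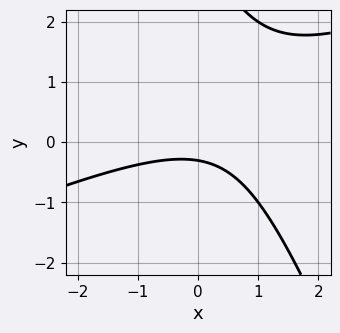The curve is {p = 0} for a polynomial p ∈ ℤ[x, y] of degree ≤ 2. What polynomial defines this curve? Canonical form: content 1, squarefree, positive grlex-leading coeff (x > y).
1. deg p = 2. No degree-1 curve has this shape.
2. Against the integer gridlines: the curve avoids every integer x-axis point in the box.
3. Assembling these constraints gives the stated polynomial.

x^2 - 2*x*y - y^2 + 3*y + 1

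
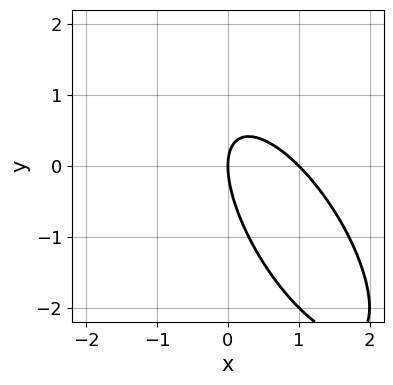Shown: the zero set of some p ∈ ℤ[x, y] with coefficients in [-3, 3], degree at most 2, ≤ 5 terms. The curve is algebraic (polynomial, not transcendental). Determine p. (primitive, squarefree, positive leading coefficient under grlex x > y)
2*x^2 + 2*x*y + y^2 - 2*x

First, deg p = 2.
Next, observable constraints: one y-axis crossing is at y = 0; among the integer gridlines, it crosses the x-axis at x ∈ {0, 1}.
Finally, assembling these constraints gives the stated polynomial.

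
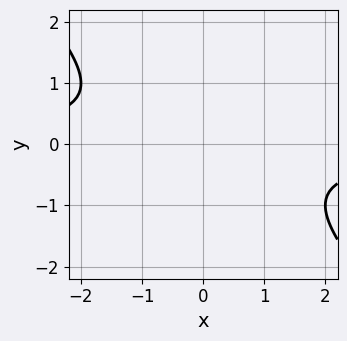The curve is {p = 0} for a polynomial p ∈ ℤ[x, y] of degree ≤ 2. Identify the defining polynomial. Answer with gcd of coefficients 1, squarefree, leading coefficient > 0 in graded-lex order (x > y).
x*y + y^2 + 1

(a) deg p = 2. The shape is more complex than any degree-1 curve.
(b) Against the integer gridlines: no y-intercept at any integer in the box; no x-intercept at any integer in the box.
(c) Matching integer coefficients to the picture gives p.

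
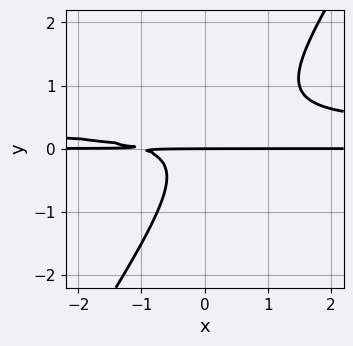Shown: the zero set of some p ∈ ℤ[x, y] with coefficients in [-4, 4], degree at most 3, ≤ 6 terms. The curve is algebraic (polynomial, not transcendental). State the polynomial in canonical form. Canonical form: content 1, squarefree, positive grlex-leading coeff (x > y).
3*x*y^2 - 2*y^3 - x*y - y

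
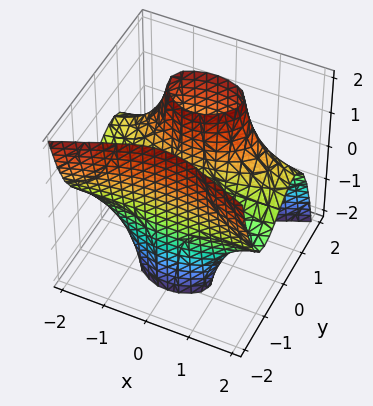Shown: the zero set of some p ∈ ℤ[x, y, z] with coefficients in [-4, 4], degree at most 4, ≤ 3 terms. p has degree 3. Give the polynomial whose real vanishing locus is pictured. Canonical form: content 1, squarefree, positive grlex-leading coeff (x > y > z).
x^2*z + 2*y^3 - 3*y

1. deg p = 3. No degree-2 surface has this shape.
2. From the visible intercepts: the visible x-axis segment lies entirely on the surface; it meets the y-axis at y = 0 (among the integer gridlines); every point of the z-axis in the box is on the surface.
3. Together with the visible shape, these determine p as stated.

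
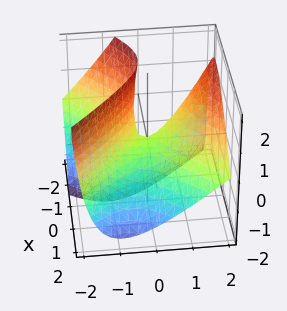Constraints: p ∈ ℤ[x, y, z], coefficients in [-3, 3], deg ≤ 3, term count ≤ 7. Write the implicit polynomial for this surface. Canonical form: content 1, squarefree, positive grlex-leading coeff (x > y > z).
3*x^2 + 3*x*z - 3*y^2 + 3*y*z + 2*z

deg p = 2. A generic line meets the surface in up to 2 points.
Against the integer gridlines: one y-axis crossing is at y = 0; it meets the z-axis at z = 0 (among the integer gridlines); one x-axis crossing is at x = 0.
Assembling these constraints gives the stated polynomial.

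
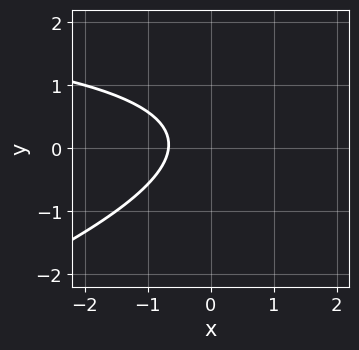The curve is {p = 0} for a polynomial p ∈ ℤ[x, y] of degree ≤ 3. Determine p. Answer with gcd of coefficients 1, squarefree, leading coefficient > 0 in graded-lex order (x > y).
deg p = 2. A generic line meets the curve in up to 2 points.
From the axis intercepts and sections: no y-intercept at any integer in the box.
Fitting integer coefficients to these (and the overall shape) gives p.

x*y - 3*y^2 - 3*x + y - 2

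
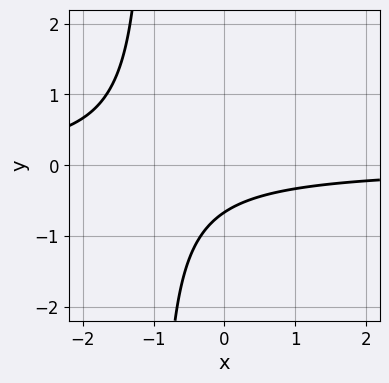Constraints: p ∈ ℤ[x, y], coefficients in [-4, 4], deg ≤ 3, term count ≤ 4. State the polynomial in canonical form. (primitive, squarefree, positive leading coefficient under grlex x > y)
3*x*y + 3*y + 2

1. deg p = 2.
2. Observable constraints: the curve avoids every integer x-axis point in the box.
3. The integer polynomial consistent with all of this is the stated p.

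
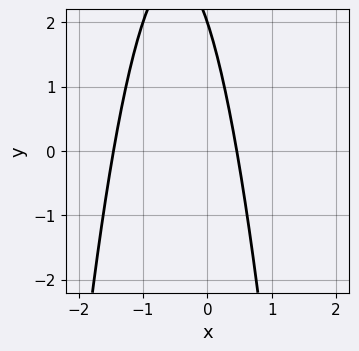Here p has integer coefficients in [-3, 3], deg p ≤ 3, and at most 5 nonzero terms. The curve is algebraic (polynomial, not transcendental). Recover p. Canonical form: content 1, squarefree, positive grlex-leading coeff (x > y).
The degree is 2 — a generic line meets the curve in up to 2 points.
Checking where it meets the axes: it meets the y-axis at y = 2 (among the integer gridlines).
Solving for integer coefficients yields p as stated.

3*x^2 + 3*x + y - 2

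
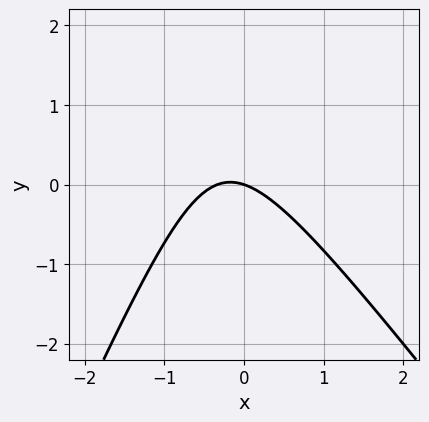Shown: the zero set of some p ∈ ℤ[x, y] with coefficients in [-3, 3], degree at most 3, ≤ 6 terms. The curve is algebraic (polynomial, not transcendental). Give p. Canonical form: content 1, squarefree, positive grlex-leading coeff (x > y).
(a) Degree: no degree-1 curve has this shape, so deg p = 2.
(b) Against the integer gridlines: it crosses the y-axis at the gridline y = 0; one x-axis crossing is at x = 0.
(c) Together with the visible shape, these determine p as stated.

3*x^2 + x*y - y^2 + x + 3*y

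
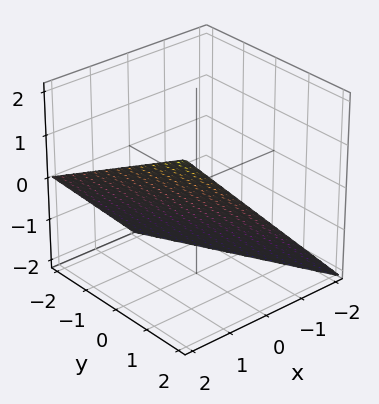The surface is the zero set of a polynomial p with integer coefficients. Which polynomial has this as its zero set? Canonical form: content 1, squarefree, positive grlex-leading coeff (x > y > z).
The degree is 1 — every cross-section is a straight line — this is a plane.
Observable constraints: it meets the x-axis at x = 1 (among the integer gridlines); one y-axis crossing is at y = 2; it meets the z-axis at z = -1 (among the integer gridlines).
Matching integer coefficients to the picture gives p.

2*x + y - 2*z - 2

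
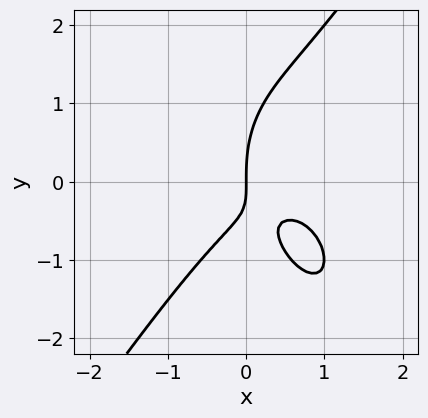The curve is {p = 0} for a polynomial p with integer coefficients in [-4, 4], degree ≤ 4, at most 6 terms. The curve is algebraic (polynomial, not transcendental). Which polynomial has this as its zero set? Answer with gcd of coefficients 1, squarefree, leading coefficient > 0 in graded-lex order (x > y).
1. The degree is 3 — a generic line meets the curve in up to 3 points.
2. From the axis intercepts and sections: it crosses the y-axis at the gridline y = 0; it crosses the x-axis at the gridline x = 0.
3. Matching integer coefficients to the picture gives p.

3*x^3 - y^3 - 3*x^2 + 3*x*y + 2*x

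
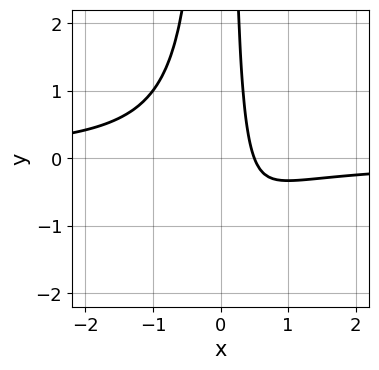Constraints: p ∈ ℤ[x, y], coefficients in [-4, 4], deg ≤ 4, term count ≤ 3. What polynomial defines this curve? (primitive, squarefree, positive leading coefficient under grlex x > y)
3*x^2*y + 2*x - 1

1. deg p = 3.
2. Checking where it meets the axes: no y-intercept at any integer in the box.
3. Solving for integer coefficients yields p as stated.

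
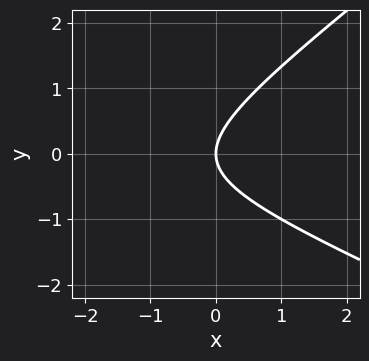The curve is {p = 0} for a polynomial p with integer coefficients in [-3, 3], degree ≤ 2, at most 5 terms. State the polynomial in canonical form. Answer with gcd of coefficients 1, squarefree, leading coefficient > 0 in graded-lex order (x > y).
x^2 + x*y - 3*y^2 + 3*x

First, the degree is 2 — the shape is more complex than any degree-1 curve.
Next, reading off the gridlines: it meets the y-axis at y = 0 (among the integer gridlines); one x-axis crossing is at x = 0.
Finally, matching integer coefficients to the picture gives p.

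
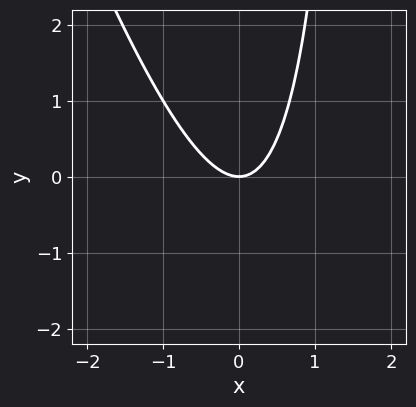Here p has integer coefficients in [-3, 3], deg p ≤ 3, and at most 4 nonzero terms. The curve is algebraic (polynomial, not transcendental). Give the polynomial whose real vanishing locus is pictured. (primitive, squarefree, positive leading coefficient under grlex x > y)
Degree: a generic line meets the curve in up to 2 points, so deg p = 2.
Observable constraints: one y-axis crossing is at y = 0; it crosses the x-axis at the gridline x = 0.
These observations pin down the coefficients.

3*x^2 + x*y - 2*y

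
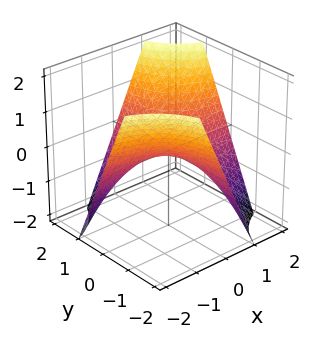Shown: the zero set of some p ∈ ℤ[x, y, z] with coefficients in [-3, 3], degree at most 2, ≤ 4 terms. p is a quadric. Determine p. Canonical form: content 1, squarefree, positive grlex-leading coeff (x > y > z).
x*y - z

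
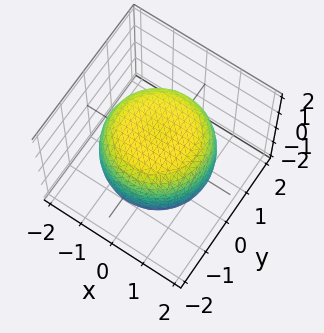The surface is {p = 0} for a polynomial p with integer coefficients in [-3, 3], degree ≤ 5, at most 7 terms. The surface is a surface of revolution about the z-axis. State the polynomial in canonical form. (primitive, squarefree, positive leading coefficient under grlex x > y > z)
x^4 + 2*x^2*y^2 + y^4 - x^2 - y^2 + 2*z^2 - 3

First, deg p = 4. The shape is more complex than any degree-3 surface.
Next, by symmetry, the surface is invariant under rotation about z: p = q(x² + y², z).
Then, from the axis intercepts and sections: a circular section at z = 1 has radius between 1 and 2.
Finally, matching integer coefficients to the picture gives p.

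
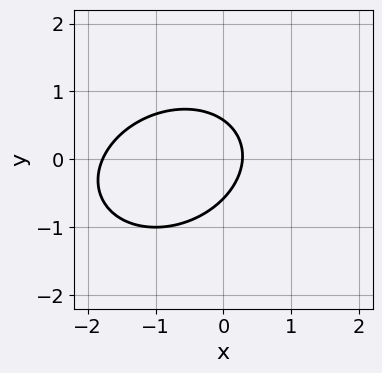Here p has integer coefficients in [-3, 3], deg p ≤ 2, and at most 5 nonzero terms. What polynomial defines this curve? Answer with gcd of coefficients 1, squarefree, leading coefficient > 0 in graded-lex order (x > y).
(a) Degree: no degree-1 curve has this shape, so deg p = 2.
(b) Putting this together gives p.

2*x^2 - x*y + 3*y^2 + 3*x - 1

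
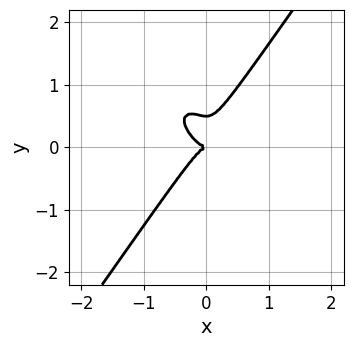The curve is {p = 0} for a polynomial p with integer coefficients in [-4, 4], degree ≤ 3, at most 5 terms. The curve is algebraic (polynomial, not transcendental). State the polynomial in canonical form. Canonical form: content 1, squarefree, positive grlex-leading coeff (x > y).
(a) deg p = 3. A generic line meets the curve in up to 3 points.
(b) Observable constraints: one x-axis crossing is at x = 0; it meets the y-axis at y = 0 (among the integer gridlines).
(c) Putting this together gives p.

3*x^3 + 2*x^2*y - 2*y^3 + y^2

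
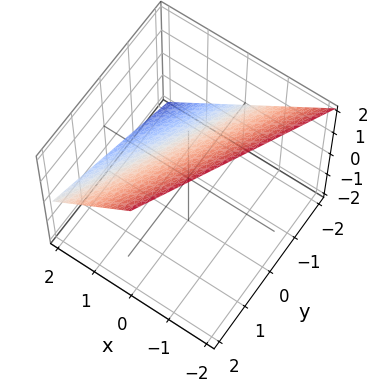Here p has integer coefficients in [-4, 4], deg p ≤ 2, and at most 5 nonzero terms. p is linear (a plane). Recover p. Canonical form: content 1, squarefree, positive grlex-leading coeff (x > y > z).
(a) deg p = 1. Every cross-section is a straight line — this is a plane.
(b) Reading off the gridlines: it crosses the z-axis at the gridline z = 1; one y-axis crossing is at y = -2; one x-axis crossing is at x = 1.
(c) Solving for integer coefficients yields p as stated.

2*x - y + 2*z - 2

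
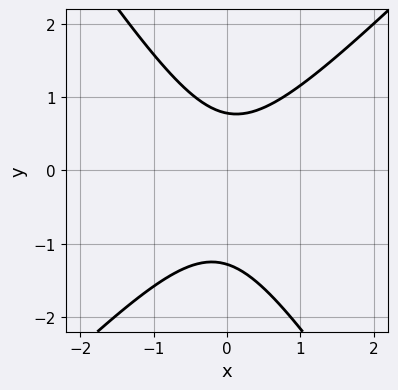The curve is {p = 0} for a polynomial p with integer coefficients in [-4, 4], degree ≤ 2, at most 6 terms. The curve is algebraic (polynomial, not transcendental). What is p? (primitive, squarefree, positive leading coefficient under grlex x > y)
(a) Degree: no degree-1 curve has this shape, so deg p = 2.
(b) From the visible intercepts: it misses every integer gridline on the x-axis.
(c) These observations pin down the coefficients.

3*x^2 - x*y - 2*y^2 - y + 2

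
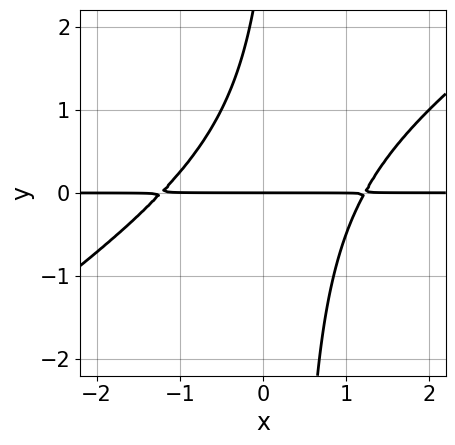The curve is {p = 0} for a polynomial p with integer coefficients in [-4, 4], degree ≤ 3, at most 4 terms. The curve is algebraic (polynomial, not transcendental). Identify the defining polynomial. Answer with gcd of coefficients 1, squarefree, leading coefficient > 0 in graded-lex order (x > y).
2*x^2*y - 3*x*y^2 + y^2 - 3*y

First, degree: the shape is more complex than any degree-2 curve, so deg p = 3.
Next, against the integer gridlines: one y-axis crossing is at y = 0; the visible x-axis segment lies entirely on the curve.
Finally, together with the visible shape, these determine p as stated.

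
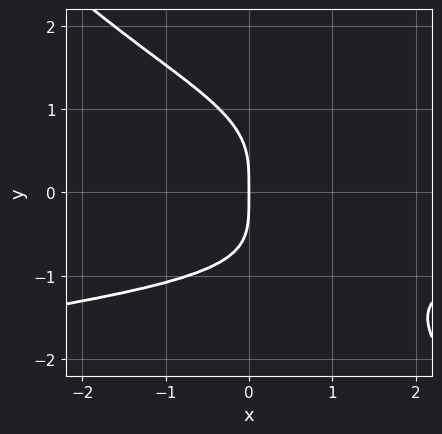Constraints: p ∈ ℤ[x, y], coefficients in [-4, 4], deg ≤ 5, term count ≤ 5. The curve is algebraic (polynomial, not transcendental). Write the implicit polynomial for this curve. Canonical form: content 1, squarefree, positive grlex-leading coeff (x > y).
(a) Degree: no degree-3 curve has this shape, so deg p = 4.
(b) Checking where it meets the axes: it crosses the x-axis at the gridline x = 0; it crosses the y-axis at the gridline y = 0.
(c) Fitting integer coefficients to these (and the overall shape) gives p.

2*x*y^3 + 2*y^4 + x^2*y + x*y^2 + 3*x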